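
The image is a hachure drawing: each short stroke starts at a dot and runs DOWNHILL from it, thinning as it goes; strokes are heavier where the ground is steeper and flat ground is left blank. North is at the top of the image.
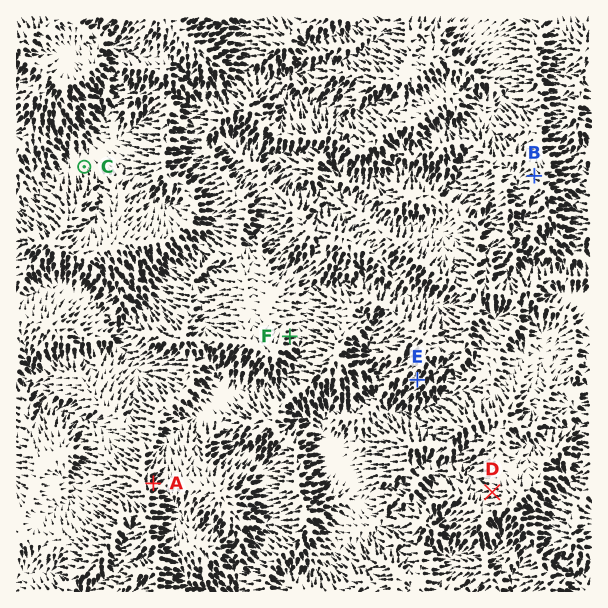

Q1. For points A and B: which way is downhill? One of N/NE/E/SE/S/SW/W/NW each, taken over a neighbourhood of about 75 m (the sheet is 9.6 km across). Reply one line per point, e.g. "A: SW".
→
A: NE
B: W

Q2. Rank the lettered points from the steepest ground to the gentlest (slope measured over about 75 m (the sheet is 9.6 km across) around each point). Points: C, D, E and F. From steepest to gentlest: E D F C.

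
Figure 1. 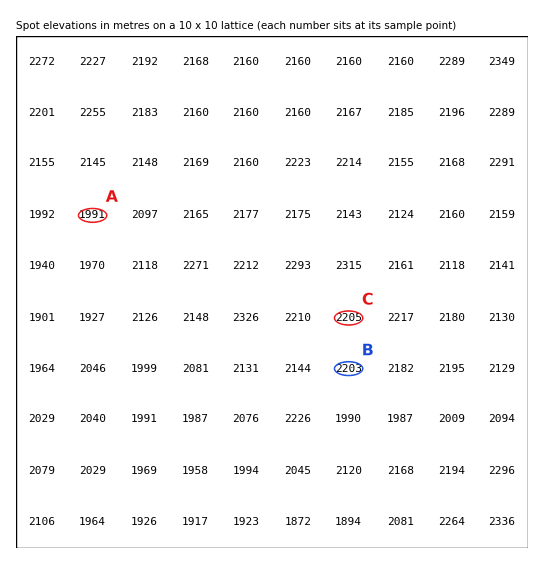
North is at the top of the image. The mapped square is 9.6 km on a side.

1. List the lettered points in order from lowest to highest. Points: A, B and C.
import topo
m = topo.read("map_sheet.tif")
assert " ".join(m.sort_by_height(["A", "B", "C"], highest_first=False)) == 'A B C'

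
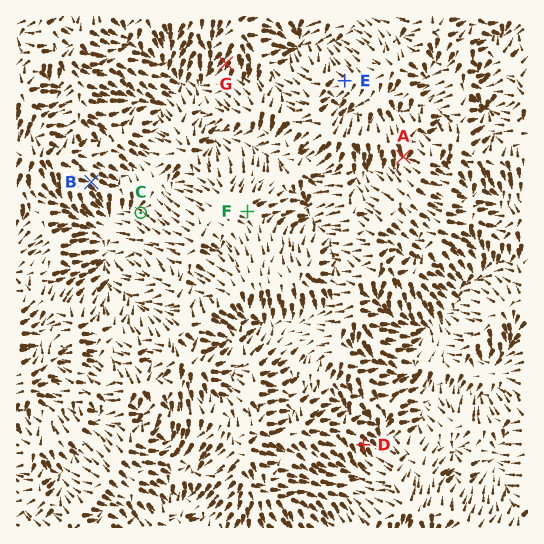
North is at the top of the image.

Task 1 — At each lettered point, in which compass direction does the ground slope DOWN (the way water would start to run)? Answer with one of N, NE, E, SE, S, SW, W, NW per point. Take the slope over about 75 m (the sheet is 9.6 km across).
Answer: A S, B SE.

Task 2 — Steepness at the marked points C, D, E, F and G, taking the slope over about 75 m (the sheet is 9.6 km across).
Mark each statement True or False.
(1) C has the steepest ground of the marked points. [False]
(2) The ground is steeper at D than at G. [True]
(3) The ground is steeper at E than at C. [True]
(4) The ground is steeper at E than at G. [False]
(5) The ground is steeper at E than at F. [True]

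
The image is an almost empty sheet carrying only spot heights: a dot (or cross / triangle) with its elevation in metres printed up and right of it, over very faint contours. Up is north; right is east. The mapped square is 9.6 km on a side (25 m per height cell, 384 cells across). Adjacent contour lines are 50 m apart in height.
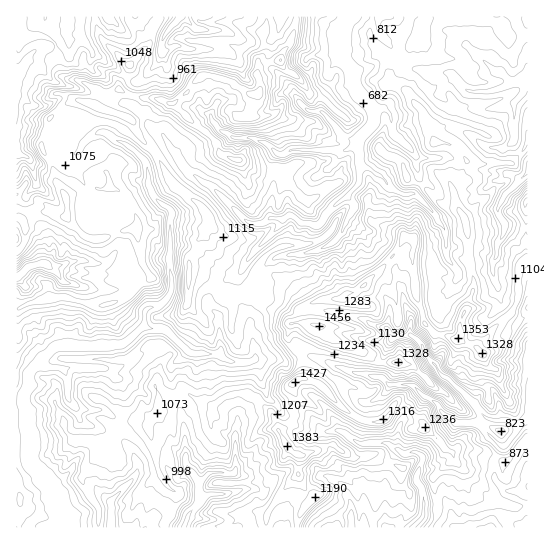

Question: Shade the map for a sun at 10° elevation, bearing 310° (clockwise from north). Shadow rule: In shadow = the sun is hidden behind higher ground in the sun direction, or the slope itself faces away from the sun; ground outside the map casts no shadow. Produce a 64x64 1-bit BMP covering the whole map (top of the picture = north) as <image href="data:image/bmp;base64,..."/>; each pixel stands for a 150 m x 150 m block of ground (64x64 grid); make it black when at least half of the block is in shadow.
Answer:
<image width="64" height="64" href="data:image/bmp;base64,Qk0+AgAAAAAAAD4AAAAoAAAAQAAAAEAAAAABAAEAAAAAAAACAAATCwAAEwsAAAIAAAAAAAAA////AAAAAABwOp4B3//v/3A7j4DP//f/cDkPAM//9/9wOQ8AR//3/wB8B/hn////QH4feD////8CTz/4n////8MPP/j//n/3xwY++n///fPDhjz9J3///cAEfDYwf/79gAB8Mz///v6DAFxwP//f/4EACDAf49//gAAIMB/B3/+GIAAwP/n//8YAAAAfvv//5gAAAB0H///gACAAGB////4AMAAAf/////w4DAH9////+B/+B/59v////+wf7/2f///97Dw//d/////cMf/g/////9wAH9z////32AD/3vN/v/fYB//eew4H/9AA/755gAH7gAA/v3kPgPvAAA+/+f4Ae/AABz/x/wB7+gADP3n/uPP98AE+eP/8+f7+AL54fP35/weAvHh4DfD7B8A8fHmB8PH+wDj8ccDw///AOPwBgHB3/+AQeAOA8Af/6AA8wZnwR/PuYdxgAcCH5/7g/mADgIf//mA/AAeCP7/8QD8AAQB///pAfwAAEA//8BwBAQIgB//wDB4AzEA///sAfgD5wv///wCGAD+z///+AAYAODvD//4ABADAn8P//gA8CA4P4///AA4ABAfT//sIcgAHg8H/+AR4AAPgA//wAiMAA+AB//D+A8BB4AB/6EAD4ADwAD/ACANwAH8AP4AZAwAAcAGfgBgAAAAxwZ+AHAAkIDAAn4AIAQ=="/>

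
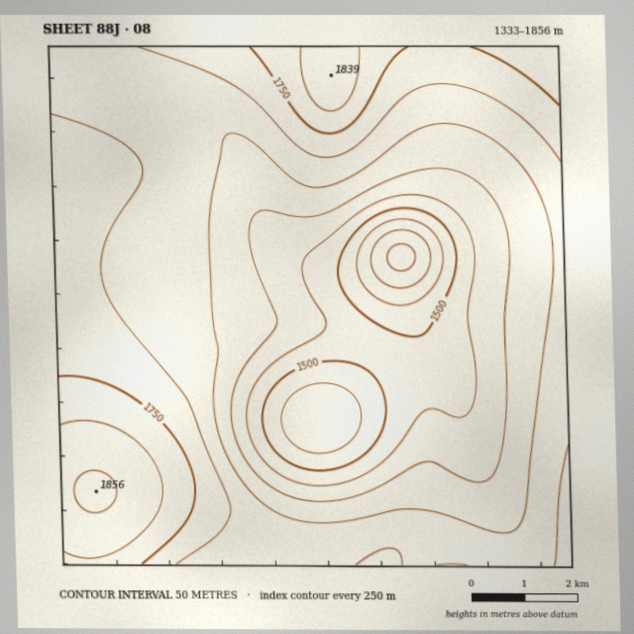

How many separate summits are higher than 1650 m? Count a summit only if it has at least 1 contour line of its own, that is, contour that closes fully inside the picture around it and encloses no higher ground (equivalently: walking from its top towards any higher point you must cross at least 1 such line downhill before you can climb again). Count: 1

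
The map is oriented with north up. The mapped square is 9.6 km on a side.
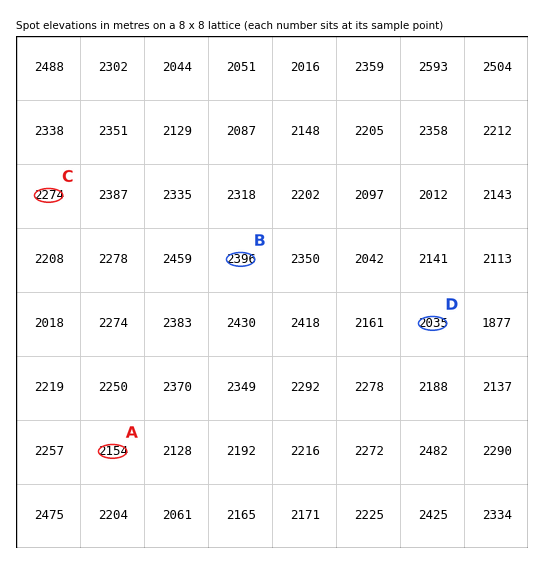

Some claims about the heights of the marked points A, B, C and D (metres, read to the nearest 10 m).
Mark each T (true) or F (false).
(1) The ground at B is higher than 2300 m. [T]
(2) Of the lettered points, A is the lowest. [F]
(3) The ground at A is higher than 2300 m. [F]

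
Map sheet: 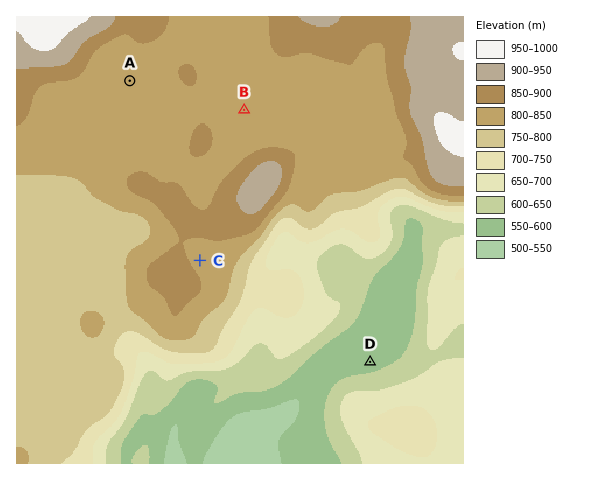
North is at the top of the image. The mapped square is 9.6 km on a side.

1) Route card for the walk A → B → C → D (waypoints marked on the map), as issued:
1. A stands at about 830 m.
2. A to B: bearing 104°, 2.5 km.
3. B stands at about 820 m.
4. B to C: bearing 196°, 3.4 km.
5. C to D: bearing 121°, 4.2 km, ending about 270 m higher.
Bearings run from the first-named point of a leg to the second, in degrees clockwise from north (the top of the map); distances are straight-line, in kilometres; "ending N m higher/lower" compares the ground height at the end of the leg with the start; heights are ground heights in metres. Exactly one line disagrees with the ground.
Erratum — Line 5: it should read "ending about 270 m lower".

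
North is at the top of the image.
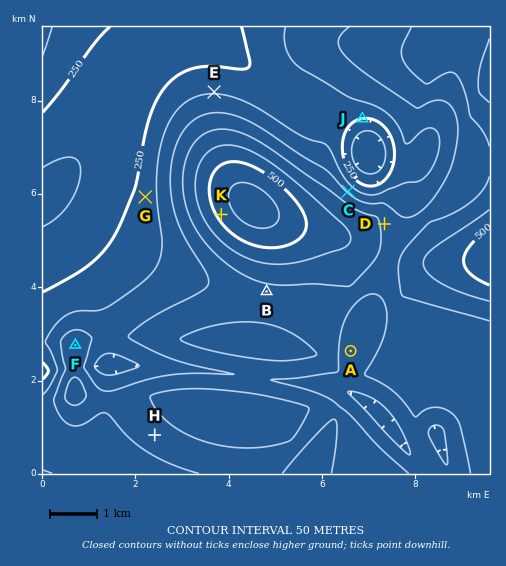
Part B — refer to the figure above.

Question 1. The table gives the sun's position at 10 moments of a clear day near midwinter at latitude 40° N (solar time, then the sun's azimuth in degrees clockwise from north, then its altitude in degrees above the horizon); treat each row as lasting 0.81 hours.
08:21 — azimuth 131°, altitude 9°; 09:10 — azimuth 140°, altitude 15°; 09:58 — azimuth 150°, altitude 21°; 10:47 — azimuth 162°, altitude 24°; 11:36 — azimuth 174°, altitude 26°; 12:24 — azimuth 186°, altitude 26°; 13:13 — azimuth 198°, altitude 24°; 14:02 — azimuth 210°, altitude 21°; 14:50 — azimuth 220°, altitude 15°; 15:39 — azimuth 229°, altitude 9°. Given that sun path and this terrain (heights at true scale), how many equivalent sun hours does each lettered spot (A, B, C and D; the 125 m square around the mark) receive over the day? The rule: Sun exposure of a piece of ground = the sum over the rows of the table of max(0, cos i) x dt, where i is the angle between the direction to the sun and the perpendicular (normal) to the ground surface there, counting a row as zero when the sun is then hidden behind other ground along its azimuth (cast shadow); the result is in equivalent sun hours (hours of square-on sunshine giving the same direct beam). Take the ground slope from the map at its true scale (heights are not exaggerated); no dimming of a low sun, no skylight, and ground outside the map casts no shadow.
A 2.5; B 2.9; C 1.3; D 2.4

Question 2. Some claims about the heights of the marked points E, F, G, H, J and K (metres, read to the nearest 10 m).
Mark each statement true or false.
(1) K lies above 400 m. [true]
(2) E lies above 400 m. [false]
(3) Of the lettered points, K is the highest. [true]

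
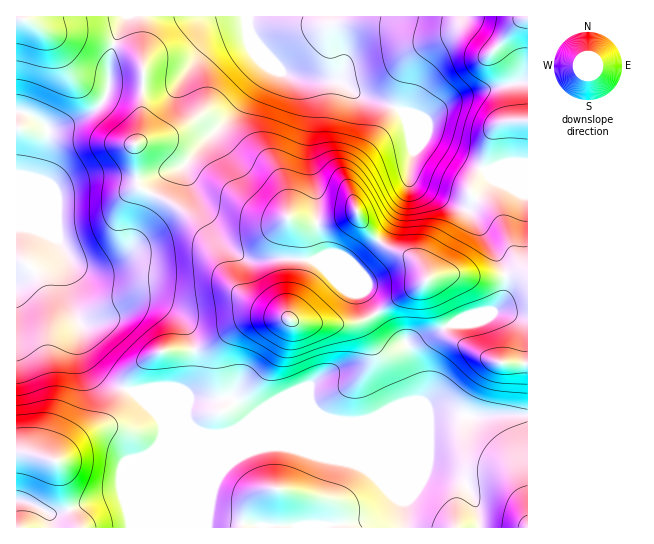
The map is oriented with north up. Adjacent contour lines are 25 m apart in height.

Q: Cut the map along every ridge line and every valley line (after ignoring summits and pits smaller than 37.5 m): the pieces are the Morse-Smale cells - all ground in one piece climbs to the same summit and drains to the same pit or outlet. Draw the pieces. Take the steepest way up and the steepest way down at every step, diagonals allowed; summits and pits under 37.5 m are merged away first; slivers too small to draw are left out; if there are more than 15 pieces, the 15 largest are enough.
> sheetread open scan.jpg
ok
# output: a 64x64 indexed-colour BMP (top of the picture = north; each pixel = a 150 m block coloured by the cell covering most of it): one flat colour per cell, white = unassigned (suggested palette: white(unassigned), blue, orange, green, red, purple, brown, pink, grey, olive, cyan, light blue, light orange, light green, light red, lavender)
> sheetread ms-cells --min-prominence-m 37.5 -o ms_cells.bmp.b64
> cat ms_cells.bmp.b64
<image width="64" height="64" href="data:image/bmp;base64,Qk12CAAAAAAAAHYAAAAoAAAAQAAAAEAAAAABAAQAAAAAAAAIAAATCwAAEwsAABAAAAAAAAAA////ALR3HwAOf/8ALKAsACgn1gC9Z5QAS1aMAMJ34wB/f38AIr28AM++FwDox64AeLv/AIrfmACWmP8A1bDFAHd3d3d3d3d3dxERERERERERERERERERERVVVVVVVVVVd3d3d3d3d3d3ERERERERERERERERERERFVVVVVVVVVV3d3d3d3d3d3cREREREREREREREREREREVVVVVVVVVVXd3d3d3d3d3dxEREREREREREREREREREVVVVVVVVVVVd3d3d3d3d3d3EREREREREREREREREREVVVVVVVVVVVV3d3d3d3d3d3cREREREREREREREREREVVVVVVVVVVVVXd3d3d3d3d3dxEREREREREREREREREVVVVVVVVVVVVVd3d3d3d3d3d3EREREREREREREREREVVVVVVVVVVVVVV3d3d3d3d3d3cRERERERERERERERFVVVVVVVVVVVVVVWZmZnd3d3d3dxEREREREREREREVVVVVVVVVVVVVVVVVZmZmZ3d3d3d3ERERERERERERFVVVVVVVVVVVVVVVVVVmZmZmZ3d3d3cREREREREREVVVVVVVVVVVVVVVVVVVVWZmZmZmd3d3dxEREREREREREREREREREVVVVVVVVVVVZmZmZmZmd3d3EREREREREREREREREREREVVVVVVVVVVmZmZmZmZnd3EREREREREREREREREREREREREREREREWZmZmZmZmd3ERERERERERERERERERERERERERERERERZmZmZmZmZ3ERERERERERERERERERERERERERERERERFmZmZmZmZiEREREREREREREREREREREREREREREREREWZmZmZmYiIRERERERERERERERERERERERERERERERERZmZmZmYiIiERERERERERERERERERERERERERERERERFmZmZmYiIiIhEREREREREREREREREREREREREREREREWZmZmZiIiIiIRERERERERERERERERERERERERERERERZmZmZiIiIiIiIiIhERERERERERERERERExERERERERFmZmZmIiIiIiIiIiIhEREREREREREREREzMREREREREWZmZmYiIiIiIiIiIiIhEREREREREREREzMzERERERERZmZmZiIiIiIiIiIiIiIREREREREREREzMzMzMRERERFmZmZiIiIiIiIiIiIiIiIiIREREREREzMzMzMzMxEREWZmZmIiIiIiIiIiIiIiIiERERERERETMzMzMzMzMxERZmZmYiIiIiIiIiIiIiIhERERERERETMzMzMzMzMzMRFmZmYiIiIiIiIiIiIiIhERERERERETMzMzMzMzMzMxEWZmZiIiIiIiIiIiIiIhEREREREREzMzMzMzMzMzMzERJmZmIiIiIiIiIiIiIhERERERERMzMzMzMzMzMzMzMREiZmYiIiIiIiIiIiIiERERERERMzMzMzMzMzMzMzMxESImZiIiIiIiIiIiIiEREREREREzMzMzMzMzMzMzMxERIiJmIiIiIiIiIiIiIRERERERETMzMzMzMzMzMzMzEREiImYiIiIiIiIiIiIRERERERERMzMzMzMzMzMzMzERESIiIiIiIiIiIiIiIhEREREREREzMzMzMzMzMzMzMRERIiIiIiIiIiIiIiIhERERERERETMzMzMzMzMzMzMREREiIiIiIiIiIiIiIhERERERERERMzMzMzMzMzMzMRERESIiIiIiIiIiIiIhEREREREREREzMzMzMzMzMzMxERERIiIiIiIiIiIiIhERERERERERETMzMzMzMzMzMREREREiIiIiIiIiIiIRERERERERERERMzMzMzMzMzERERERESIiIiIiIiIiERERERERERERERMzMzMzMzMxERERERERIiIiIiIiIiEREREREREREREREzMzMzMzMxEREREREREiIiIiIiIiIRERERERERERERETMzMzMzMxERERERERESIiIiIiIiIhERERERERERERERMzMzMzMzERERERERERIiIiIiIiIiEREREREREREREREzMzMzMzMxEREREREREiIiIiIiIiIRERERERERERERETMzMzMzMzERERERERESIiIiIiIiIhERERERERERERERMzMzMzMzERERERERERIiIiIiIiIiIREREREREREREREzMzMzMzMREREREREREiKIgiIiIiIhERERERERERERETMzMzMzMxERERERERESKIiIgiIiIiERERERERERERERMzMzMzMzFEERERERERiIiIiIgiIiIREREREREREREREzMzMzMzRERBERERERGIiIiIiIIiIhERERERERERERETMzMzNERERERBEREREYiIiIiIgiIiERERERERERERERMzM0RERERERERBERERiIiIiIiIIiIRERERERERERERMzM0RERERERERERERBGIiIiIiIgiIhEREREREREREURERERERERERERERERERIiIiIiIiCIiEREREREREREUREREREREREREREREREREiIiIiIiIIiIREREREREREURERERERERERERERERERESIiIiIiIgiEREREREREREURERERERERERERERERERERIiIiIiIiBEREREREREREUREREREREREREREREREREREiIiIiJmZkRERERERERERRERERERERERERERERERERESIiZmZmZmRERERERERERRERERERERERERERERERERERImZmZmZmZERERERERERFERERERERERERERERERERERE"/>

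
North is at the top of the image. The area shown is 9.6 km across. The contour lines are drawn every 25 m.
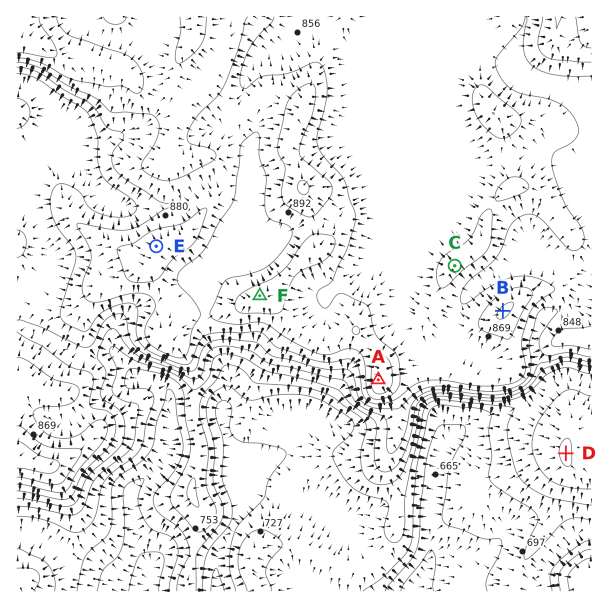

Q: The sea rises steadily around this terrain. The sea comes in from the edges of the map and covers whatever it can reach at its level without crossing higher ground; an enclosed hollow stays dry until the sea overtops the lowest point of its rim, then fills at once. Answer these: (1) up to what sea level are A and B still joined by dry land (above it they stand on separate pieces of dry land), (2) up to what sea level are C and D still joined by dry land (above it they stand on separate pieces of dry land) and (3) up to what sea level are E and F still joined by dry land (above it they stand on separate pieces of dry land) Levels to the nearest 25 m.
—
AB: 850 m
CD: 750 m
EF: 875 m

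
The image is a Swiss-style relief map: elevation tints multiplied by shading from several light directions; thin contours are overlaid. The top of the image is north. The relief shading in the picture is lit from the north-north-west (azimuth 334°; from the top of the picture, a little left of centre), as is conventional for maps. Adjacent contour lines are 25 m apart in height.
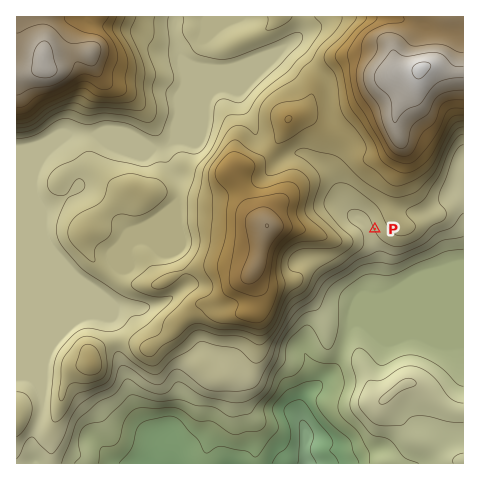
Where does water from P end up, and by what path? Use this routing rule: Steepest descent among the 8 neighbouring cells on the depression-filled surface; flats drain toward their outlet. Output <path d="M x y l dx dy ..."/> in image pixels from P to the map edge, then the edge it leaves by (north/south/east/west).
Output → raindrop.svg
<path d="M375 229l-5 5 0 3 6 12 0 45-28 28 0 12-7 19 0 3-5 9-35 34 0 21 4 8 0 30 1 1 0 4"/>
exit: south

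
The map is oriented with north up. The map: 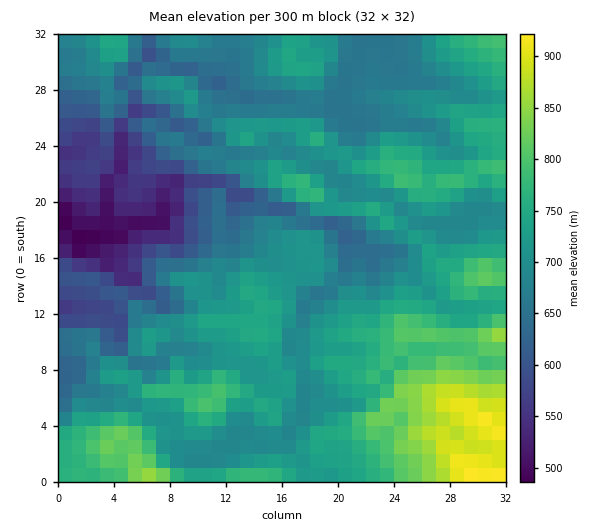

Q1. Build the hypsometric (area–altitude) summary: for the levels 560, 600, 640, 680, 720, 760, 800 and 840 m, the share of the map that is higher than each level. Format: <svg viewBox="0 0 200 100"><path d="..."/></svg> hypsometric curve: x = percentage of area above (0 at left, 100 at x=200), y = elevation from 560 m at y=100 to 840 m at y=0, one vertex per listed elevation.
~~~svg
<svg viewBox="0 0 200 100"><path d="M187 100l-11-14-13-15-35-14-48-14-40-14-21-15-9-14"/></svg>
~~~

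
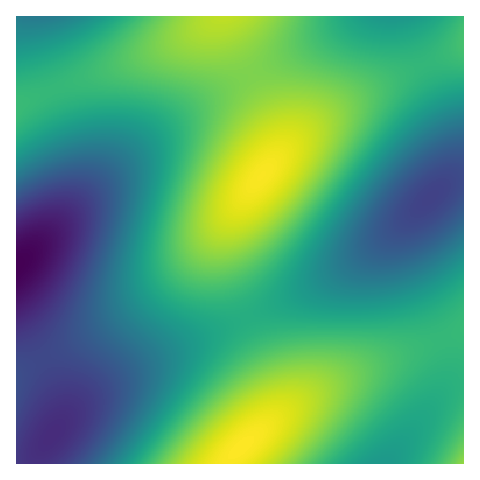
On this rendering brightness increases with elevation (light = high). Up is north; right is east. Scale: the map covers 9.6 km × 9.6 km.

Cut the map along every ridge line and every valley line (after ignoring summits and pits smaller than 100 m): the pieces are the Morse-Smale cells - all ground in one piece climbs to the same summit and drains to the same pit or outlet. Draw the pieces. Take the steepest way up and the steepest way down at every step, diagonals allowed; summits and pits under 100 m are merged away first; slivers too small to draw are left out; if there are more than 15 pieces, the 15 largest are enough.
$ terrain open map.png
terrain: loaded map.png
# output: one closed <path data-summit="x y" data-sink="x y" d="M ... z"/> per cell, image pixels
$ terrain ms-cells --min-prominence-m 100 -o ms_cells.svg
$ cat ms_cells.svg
<path data-summit="262 176" data-sink="17 265" d="M463 16l-246 0-23 16-35 18-116 43-27 12 0 202 40 78 7 25-2 13 24-27 35-23 47-22 80-33-15-38-7-29 2-26 13-23 34-41 26-26 26-20 63-35 73-31 2-2z"/><path data-summit="242 447" data-sink="17 265" d="M17 308l0 156 447-1-1-132-115 44-51 28-31 24 10-15 0-22-7-22-21-49-4-1-87 38-45 22-27 18-24 27 2-13-7-25z"/><path data-summit="262 176" data-sink="431 197" d="M463 48l-74 32-60 33-29 22-47 51-20 27-8 23 0 15 5 22 18 44 66-31 32-19 43-32 53-49 12-7 10-1z"/><path data-summit="242 447" data-sink="431 197" d="M463 178l-9 1-12 7-53 49-43 32-32 19-67 32 17 38 12 34 1 17-6 15 35-24 42-23 116-45z"/><path data-summit="262 176" data-sink="38 17" d="M216 16l-199 0-1 88 143-54 35-18z"/>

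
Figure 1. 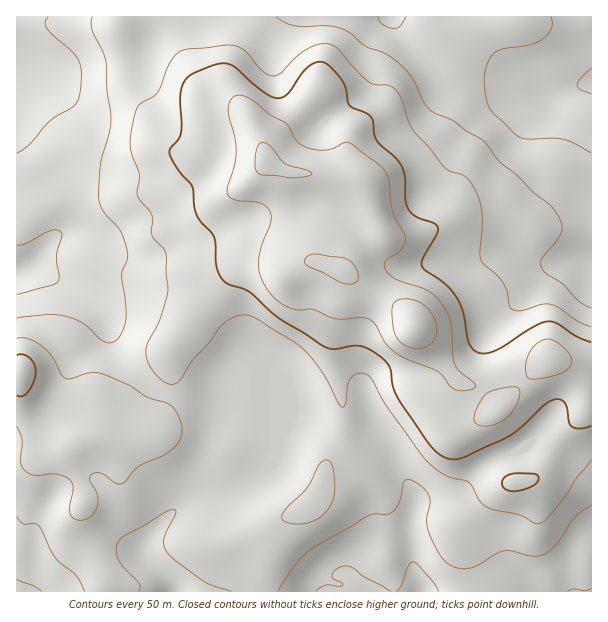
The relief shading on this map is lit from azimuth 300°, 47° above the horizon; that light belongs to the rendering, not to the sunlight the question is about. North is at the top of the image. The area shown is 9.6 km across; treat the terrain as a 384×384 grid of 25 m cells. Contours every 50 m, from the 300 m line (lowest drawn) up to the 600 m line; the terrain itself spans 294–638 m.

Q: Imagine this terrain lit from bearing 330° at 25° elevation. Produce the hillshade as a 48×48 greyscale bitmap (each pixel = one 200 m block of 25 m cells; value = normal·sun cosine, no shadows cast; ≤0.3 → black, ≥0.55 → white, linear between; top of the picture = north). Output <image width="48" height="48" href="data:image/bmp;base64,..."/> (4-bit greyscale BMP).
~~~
<image width="48" height="48" href="data:image/bmp;base64,Qk32BAAAAAAAAHYAAAAoAAAAMAAAADAAAAABAAQAAAAAAIAEAAATCwAAEwsAABAAAAAAAAAAAAAAABEREQAiIiIAMzMzAERERABVVVUAZmZmAHd3dwCIiIgAmZmZAKqqqgC7u7sAzMzMAN3d3QDu7u4A////AFZmaIh4hkRWZmZUIkZ3dlVVVmVmZVVUVVZmZ4h4h1RWVWZUITV3dlVVZlVVVVRFVVZmZ4d3h2VmVWZkIAJGZ2VWdlVVVUM0VlZ3ZmZVZ3d3dmZlMQATVmVWd2VVVUITV2Z3VFVDR5mZmId2UwABNWVXh2VVVVMSRmaIUzRDNoqpmqmHZTEAJFVYmXZURFQRJGaJhTNDNGiZmqu6h2QiJFRYqpdTIkMQAVRpqGVURFaIiZq7uYZUNFVXmYh1IiMhAFRGiXZlREVnd4mry5dlRFVWdmeIZEQyIlVFZ3ZlRERWZneJu6h2ZWZlVDR6qYZERHdlVVZlRDNWZmZ4m7l2ZmZlQgBIu7lkRIiHZVVmVDNGd3Z3irqHZ2ZlQgACaKp0M4iJh2Z3ZlRGeHd3ibqHZ2ZmVUIAAmiGMmeJqYh4h3ZWeId3iaqXZnZmd3ZAABaIQkV4mYiIiIdmeId3eJmHZmZWd3d2IAJodRNniIiIiYdmd3d3eIiGZnZnh3eJdAA2hwFHiIiIiHZWZ3d3eIh2Z3iIiHeIl0EDZyI2mpmZh2VVZ3d3eIdlVomYh3iJmHQSRmVXmruqh2VEVnd3d3ZUNXdlVnm8uYZDRal3ibu7mGVDRWd2ZlQyI0MQE2nO7Ll2d9yYiJq7uoZDNFZlQzMiNFMQATat/+26q+y6mZq8y6hkM0VDESMyNXhjIiR63//cze3Lupmru6l1QzMyEjQyJIqoZERXrf/8zN3MupiaqqqHUyMyI1VDJHvLl2Vmec7su+3MuYiJmqmHZDNENEVURYztuXdmd5zKmd3KmIiJmZmHdUVmVEVVVpzeyph3d4qpiJqpiIiZmZmIh2eZdVZnZ3iqqYiIiIiYh1eZmImZmZmZmIiqmHiIdkNFZmZ4iHZmdjR5qpmZh4mZmZmrqpmZhjESNFVmd2VERVRYmpiIh3iIiZqruqmZh1RFREVVZmVERXZWeHd4mYiHZ4mqqqmIh3eJh2VVVmdmZodlZ3dneIiHZVZ4iIiHd2Z6qoZmZ3iHd4h3d4iHd3iZhkNFVWZmZlNYqph3d4mId4iIiJqpiHeKunM0REVWZlM2iZh4iImHd4iIiJqqiHd4vLdVZmeIiGRFeJh4mZiHdpiIiJqph3d3m8p3iqu7qpdmeJmImpmId6qYiJqph4iHeruYm93bqqmHiJmImqqpmLuqmaq7qaqHeKupib3biIiIiJqoiau6mbu7qqq8uqqXeJqqh3rLlmZ4qpmpiJq6mau7u6q7u7qYiZqrp0WbqGVoqqmZiImqqau7u6mqu7uZmru92VNYqpdnmph3iIiaqpqqqqqau8y6qrzN/ZVWiql2iIh2d3eImZmZmrqpq83Lu7u9/8l3iqmHeHdmZmZmZ4iIiaqZms3t3Kmr7/yZmrqYh3ZlVVVVVXd3eImHis3u/rma3/6pm7qYd3ZlRERFVWZmZ3d2ebze/smJvv/JmrqYd3dlQzNEVWZ3eIh2aKu83bmJrO7amaqYiHd2VUREVXd4iZh2eJqqu7qIms3bmaqpiIh3ZlVVVQ=="/>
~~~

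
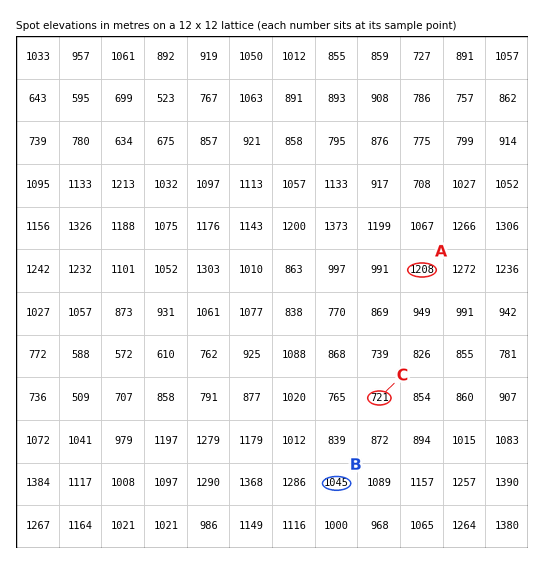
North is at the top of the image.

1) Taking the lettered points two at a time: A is above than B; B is above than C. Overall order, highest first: A B C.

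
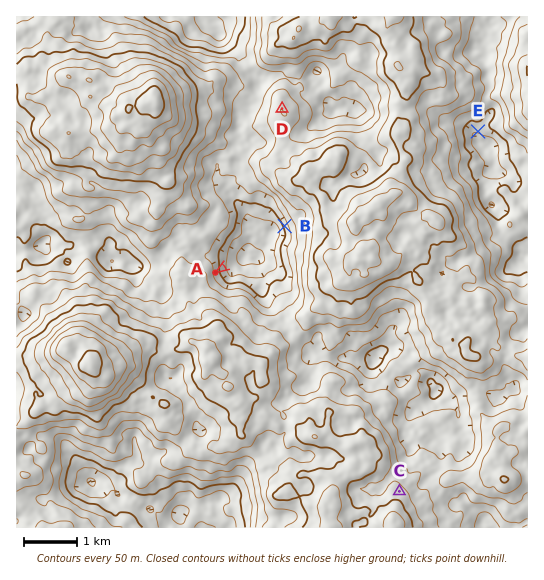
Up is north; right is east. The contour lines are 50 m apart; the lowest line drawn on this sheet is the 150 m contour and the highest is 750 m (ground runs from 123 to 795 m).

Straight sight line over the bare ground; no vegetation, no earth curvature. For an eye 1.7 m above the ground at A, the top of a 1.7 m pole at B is in view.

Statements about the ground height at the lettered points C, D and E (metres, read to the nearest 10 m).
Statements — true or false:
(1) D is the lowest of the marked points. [false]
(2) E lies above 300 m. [false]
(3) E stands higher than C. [false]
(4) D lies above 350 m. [true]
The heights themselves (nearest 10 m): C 460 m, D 450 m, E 210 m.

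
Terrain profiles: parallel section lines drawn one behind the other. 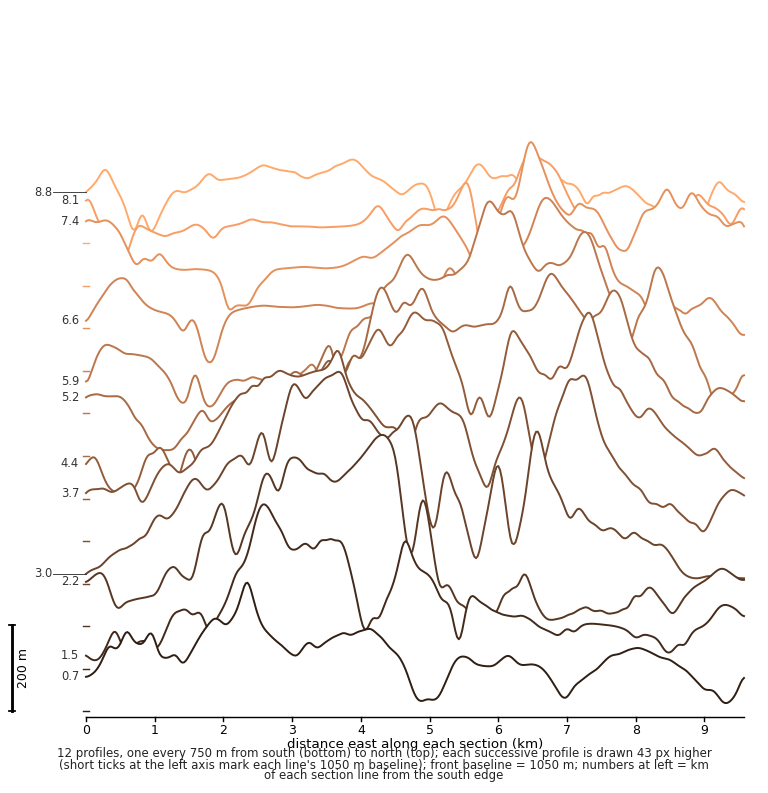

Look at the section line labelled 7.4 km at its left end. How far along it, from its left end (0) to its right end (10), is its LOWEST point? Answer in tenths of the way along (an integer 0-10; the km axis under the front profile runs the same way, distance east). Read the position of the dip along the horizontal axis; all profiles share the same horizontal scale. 2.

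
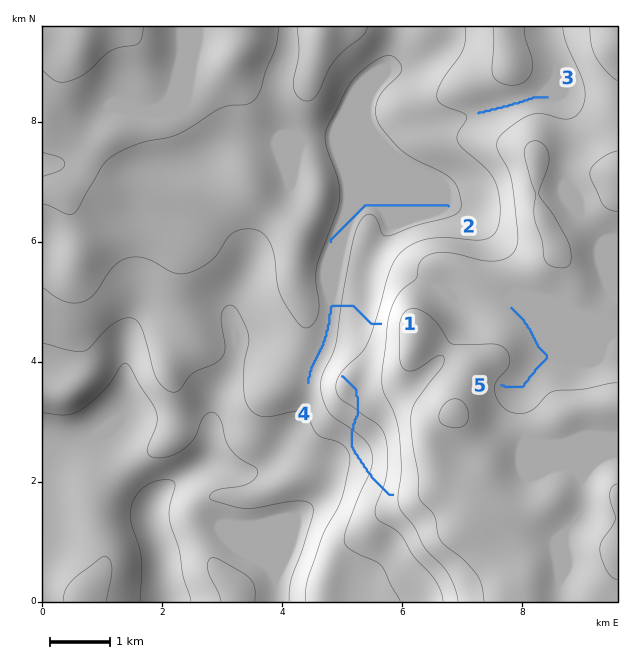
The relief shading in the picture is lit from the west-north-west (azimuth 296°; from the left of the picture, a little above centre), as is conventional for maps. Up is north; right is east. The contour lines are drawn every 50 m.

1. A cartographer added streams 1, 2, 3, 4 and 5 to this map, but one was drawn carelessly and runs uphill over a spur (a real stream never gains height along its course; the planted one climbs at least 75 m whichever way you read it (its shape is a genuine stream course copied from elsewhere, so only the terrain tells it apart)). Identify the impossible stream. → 4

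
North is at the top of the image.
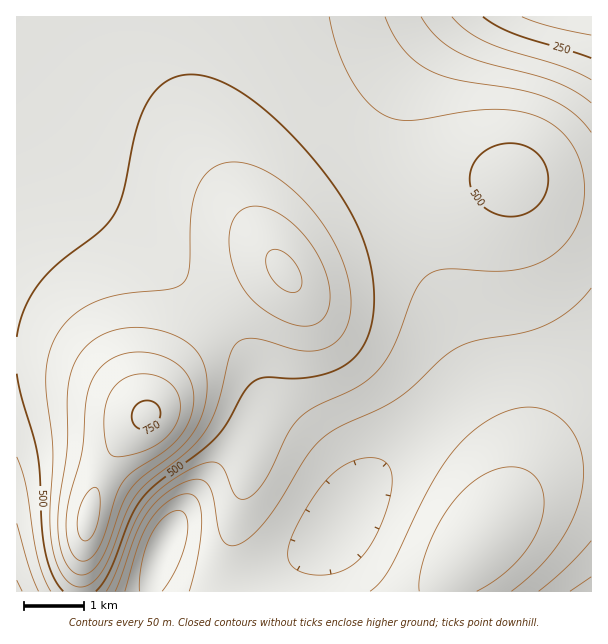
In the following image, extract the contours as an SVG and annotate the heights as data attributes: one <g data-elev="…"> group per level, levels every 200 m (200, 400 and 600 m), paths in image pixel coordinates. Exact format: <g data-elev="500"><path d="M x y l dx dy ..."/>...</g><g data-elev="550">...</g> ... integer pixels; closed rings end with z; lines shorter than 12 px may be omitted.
<g data-elev="200"><path d="M591 35l-42-9-27-9"/></g><g data-elev="400"><path d="M115 591l19-52 8-18 13-18 18-15 19-8 8-1 6 3 6 12 6 34 4 12 8 6 10-2 12-9 14-14 14-20 28-46 9-11 10-10 14-8 39-17 18-11 16-12 29-28 13-10 19-7 47-8 23-8 25-15 21-22"/><path d="M511 591l28-24 21-25 15-29 8-28 1-15-2-14-3-12-6-11-7-10-9-7-11-6-10-2-20 0-19 7-21 14-18 17-14 17-13 22-42 85-9 13-10 8"/><path d="M17 523l12 44 9 24"/><path d="M591 132l-9-11-11-10-13-8-13-6-27-8-65-10-15-5-12-5-13-10-11-11-9-15-8-16"/></g><g data-elev="600"><path d="M79 575l5 0 6-3 11-12 7-16 14-40 10-16 11-12 27-19 12-11 11-14 8-15 4-13 2-14 0-13-3-12-5-11-7-8-9-6-12-6-15-5-16-2-15 1-15 4-12 5-11 8-8 11-6 12-5 22-1 57-8 56-1 24 2 18 4 15 7 10z"/><path d="M299 326l10 0 8-2 6-6 5-7 2-9 0-12-3-14-5-13-16-25-21-20-12-7-10-4-9-1-9 2-6 4-5 6-5 16 1 21 7 23 10 16 14 14 20 12z"/></g>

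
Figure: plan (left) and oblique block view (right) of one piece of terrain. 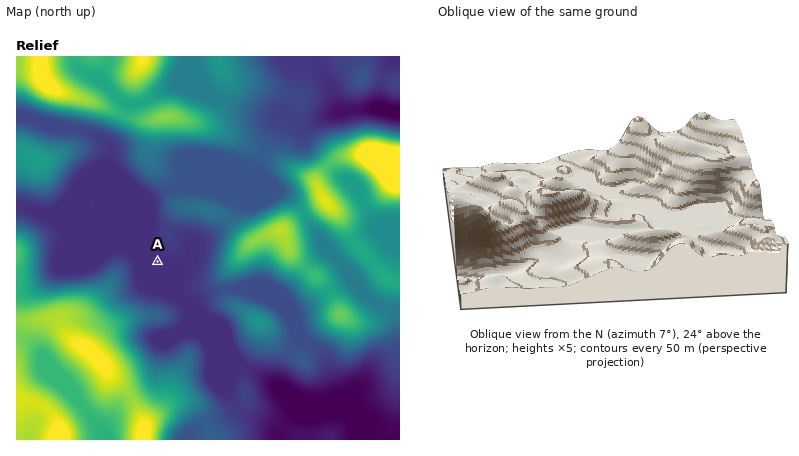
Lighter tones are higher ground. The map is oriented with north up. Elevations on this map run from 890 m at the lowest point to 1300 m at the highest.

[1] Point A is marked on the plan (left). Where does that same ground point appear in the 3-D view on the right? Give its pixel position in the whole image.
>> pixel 645 210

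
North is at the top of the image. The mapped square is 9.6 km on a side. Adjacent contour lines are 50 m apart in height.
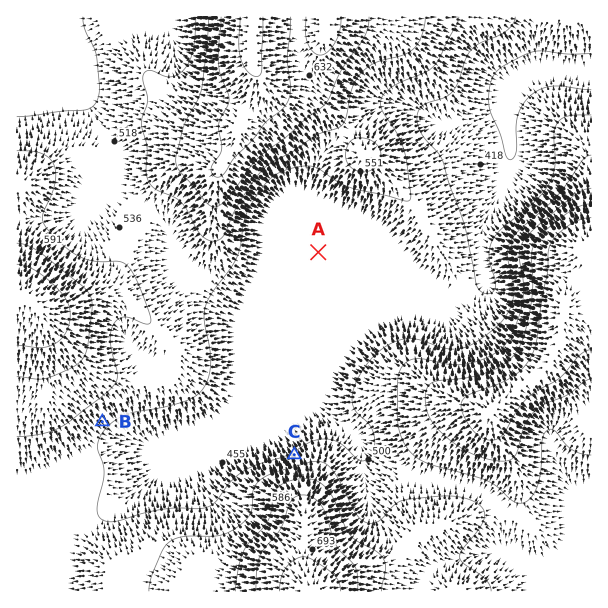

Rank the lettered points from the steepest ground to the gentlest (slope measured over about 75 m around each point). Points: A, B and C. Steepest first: C B A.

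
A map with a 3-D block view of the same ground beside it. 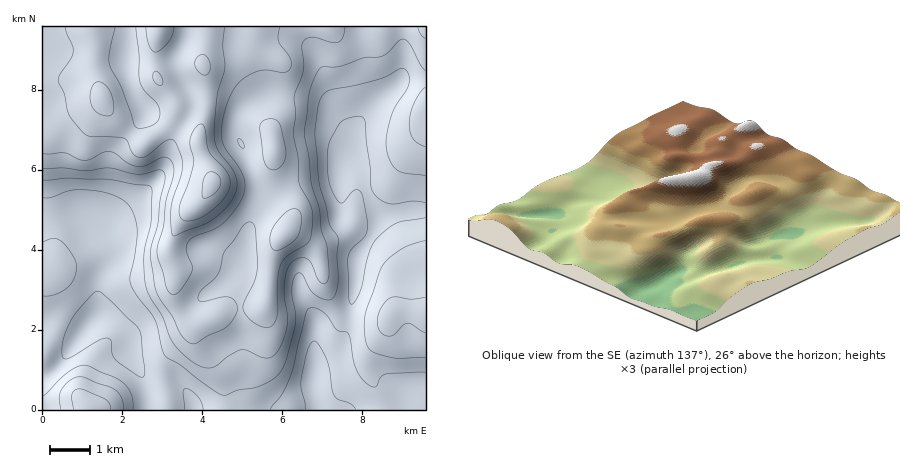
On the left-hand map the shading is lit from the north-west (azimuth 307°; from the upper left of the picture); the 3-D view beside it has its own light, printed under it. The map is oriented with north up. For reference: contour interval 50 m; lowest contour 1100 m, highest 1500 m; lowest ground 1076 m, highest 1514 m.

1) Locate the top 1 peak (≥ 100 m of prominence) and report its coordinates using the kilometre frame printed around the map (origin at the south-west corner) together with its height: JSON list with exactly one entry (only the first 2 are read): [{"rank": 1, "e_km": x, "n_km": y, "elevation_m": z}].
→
[{"rank": 1, "e_km": 4.26, "n_km": 5.69, "elevation_m": 1514}]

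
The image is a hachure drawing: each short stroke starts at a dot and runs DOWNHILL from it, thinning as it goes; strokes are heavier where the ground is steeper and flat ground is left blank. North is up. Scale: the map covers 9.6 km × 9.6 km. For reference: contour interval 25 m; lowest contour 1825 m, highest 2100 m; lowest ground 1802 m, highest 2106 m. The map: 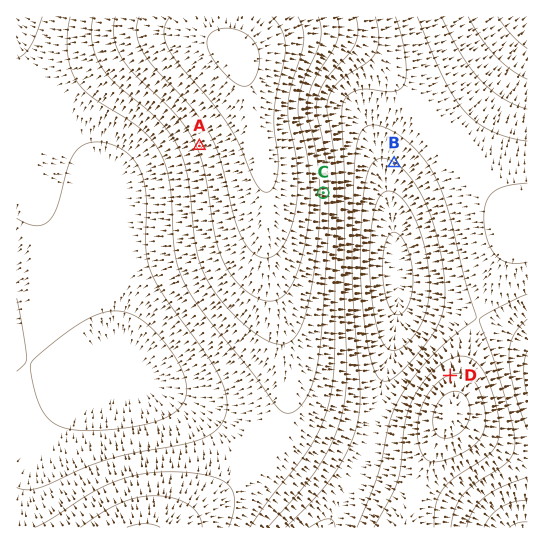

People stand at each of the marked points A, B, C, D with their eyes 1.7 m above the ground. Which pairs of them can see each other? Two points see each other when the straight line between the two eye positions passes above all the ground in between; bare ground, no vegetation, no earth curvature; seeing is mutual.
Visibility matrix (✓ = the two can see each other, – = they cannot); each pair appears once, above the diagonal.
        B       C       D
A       –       –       –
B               ✓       ✓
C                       ✓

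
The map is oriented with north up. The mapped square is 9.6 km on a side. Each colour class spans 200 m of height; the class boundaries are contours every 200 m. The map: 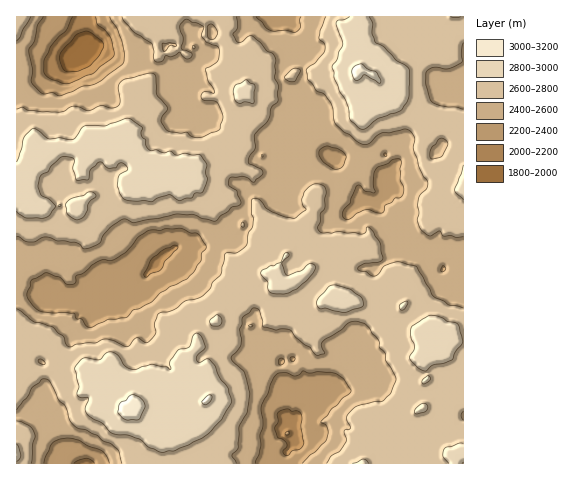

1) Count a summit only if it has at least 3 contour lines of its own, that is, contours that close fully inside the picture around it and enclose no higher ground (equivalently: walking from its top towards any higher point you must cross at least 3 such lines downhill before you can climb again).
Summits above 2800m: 0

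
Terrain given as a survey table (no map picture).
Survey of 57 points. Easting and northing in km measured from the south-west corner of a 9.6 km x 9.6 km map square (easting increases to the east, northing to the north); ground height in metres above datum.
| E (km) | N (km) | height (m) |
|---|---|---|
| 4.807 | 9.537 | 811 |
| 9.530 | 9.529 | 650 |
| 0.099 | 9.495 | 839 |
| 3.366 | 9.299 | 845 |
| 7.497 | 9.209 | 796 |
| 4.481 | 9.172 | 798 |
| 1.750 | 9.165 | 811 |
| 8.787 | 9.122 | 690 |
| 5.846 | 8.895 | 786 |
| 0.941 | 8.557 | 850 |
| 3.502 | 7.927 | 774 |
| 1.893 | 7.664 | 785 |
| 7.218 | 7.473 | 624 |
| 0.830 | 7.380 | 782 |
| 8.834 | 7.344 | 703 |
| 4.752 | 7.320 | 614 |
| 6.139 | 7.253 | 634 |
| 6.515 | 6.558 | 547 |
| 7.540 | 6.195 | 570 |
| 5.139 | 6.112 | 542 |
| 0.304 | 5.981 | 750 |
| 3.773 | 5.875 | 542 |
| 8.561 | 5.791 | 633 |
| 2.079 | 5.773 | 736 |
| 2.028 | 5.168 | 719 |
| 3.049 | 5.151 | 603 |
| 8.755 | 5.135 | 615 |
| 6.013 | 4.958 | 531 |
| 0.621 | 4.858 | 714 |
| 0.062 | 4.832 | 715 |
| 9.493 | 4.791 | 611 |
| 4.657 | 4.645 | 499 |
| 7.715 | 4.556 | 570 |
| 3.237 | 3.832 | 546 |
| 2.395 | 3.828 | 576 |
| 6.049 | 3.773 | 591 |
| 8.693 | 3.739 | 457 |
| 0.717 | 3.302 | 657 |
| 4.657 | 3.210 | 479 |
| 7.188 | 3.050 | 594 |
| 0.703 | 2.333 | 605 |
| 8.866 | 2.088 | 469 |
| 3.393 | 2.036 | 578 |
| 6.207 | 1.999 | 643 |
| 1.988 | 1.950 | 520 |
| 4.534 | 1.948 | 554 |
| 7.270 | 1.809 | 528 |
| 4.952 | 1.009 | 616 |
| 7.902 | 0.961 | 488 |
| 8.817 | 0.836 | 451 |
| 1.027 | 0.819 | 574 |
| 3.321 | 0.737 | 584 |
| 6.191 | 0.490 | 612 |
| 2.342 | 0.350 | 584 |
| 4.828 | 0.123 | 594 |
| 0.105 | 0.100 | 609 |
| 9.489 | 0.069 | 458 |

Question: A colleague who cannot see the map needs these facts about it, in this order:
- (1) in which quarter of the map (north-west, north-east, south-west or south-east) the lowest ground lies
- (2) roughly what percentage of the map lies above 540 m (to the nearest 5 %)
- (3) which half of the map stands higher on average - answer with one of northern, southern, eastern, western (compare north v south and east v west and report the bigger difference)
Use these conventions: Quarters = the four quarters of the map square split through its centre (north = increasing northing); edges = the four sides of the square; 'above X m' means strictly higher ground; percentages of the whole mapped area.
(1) The lowest point lies in the south-east quarter of the map.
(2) Ground above 540 m makes up about 80 % of the sheet.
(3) The northern half stands higher on average than the southern half.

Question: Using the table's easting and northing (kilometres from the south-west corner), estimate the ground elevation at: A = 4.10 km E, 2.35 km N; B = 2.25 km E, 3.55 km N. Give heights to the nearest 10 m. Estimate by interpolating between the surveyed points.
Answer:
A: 500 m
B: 580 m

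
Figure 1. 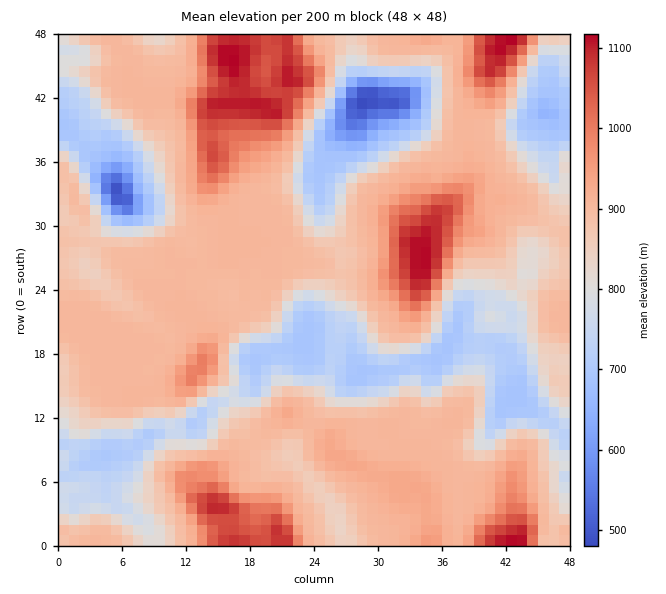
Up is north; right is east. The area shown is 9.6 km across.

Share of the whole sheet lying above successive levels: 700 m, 91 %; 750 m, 81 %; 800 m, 74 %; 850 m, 65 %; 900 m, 46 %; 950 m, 15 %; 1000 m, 10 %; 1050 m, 7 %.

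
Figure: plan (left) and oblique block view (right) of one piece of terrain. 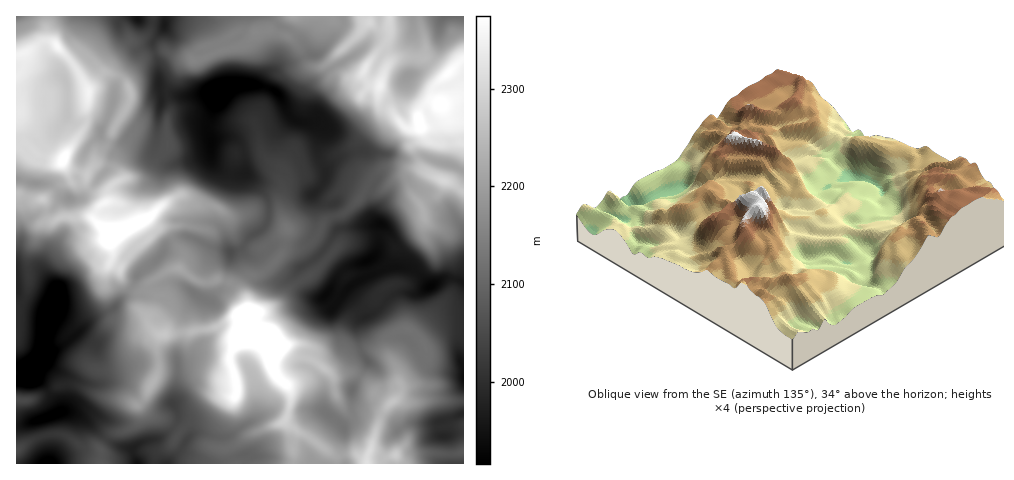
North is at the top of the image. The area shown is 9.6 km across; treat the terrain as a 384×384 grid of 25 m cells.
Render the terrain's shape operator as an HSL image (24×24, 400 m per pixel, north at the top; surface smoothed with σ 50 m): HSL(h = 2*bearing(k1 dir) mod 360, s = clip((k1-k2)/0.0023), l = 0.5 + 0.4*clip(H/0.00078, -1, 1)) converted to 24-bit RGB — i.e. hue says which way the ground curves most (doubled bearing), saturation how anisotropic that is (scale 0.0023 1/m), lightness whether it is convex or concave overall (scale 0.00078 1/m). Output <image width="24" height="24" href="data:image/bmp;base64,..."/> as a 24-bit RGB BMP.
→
<image width="24" height="24" href="data:image/bmp;base64,Qk32BgAAAAAAADYAAAAoAAAAGAAAABgAAAABABgAAAAAAMAGAAATCwAAEwsAAAAAAAAAAAAAvYTKNz1PQ3Fba6xsuM+boUdDPh6XzoHIQ7CKn2mJrHWsmatbWGQ+XjtA18Z2dDx3id3CExnr7PvMDlXk69D7N4a+i2bosJfmmljd1Lj2rszsa5nDzTV37GHFXq0mI1Qax9JmOYWAnnpXhWU32H/oqCG6ZuE1ieLtcLalGyE6lpQ8/8hhOIcN1kRELTcVVmAtOkIREywHXVocbEE3YEEhXjUb4dxkYNXLPUOhilVxayIi59YTCUAbDJ58//TMIz4hVy00bJ0yOmhs/aqQYm8ufGoiIDQZHHoX1c79x3b4UE2DVzibmLvkrMLn+LffttMqEh0hhTCEq6Do+ezSDjmgfDx+9/90LEtqJClkWPmSgj+YW8iw9cbgf2zTcHrifb/0Cy0GtTlhzGq7sm88U4c5aXNBRZmQ+dLUDyWCTpSygaHH8PzPLgdX+Ryq0PvstlvXJEjehD/iJdG3fjuZ3tqqame819Z/iHA3b3goCiodvnG4tM3ObE+aoW5zVmVD5e5xHBEzVphgJytb//O8JQop9P/LHTsQJnhHnumwbj6GdC1mN7JnsNSZdz9lycecTidzzbTBGC6CQ75Dr3JEbjdjp2qGtYKu4LidLTm7V7Q5Dzc++dLch3zyvPvX0NH7cqHvw5/eWUq3UjnBrcSBi1pKaqt9wr+WYi6MvreLJDZYq2KYgzJ2wHxVRGSXv8CFe7+OVFu7dY3lKT7/3znPx/+DUvwhekmYQG84TCg6yU9KIkk0q4pP06fOi7yxh1VieWaEzJN+PVxlKS1YoEZn59QgBS4gu+SirGJYm4RjTn1cEiQTEdKL6/vQ57j6sShxYVsyTSY9UYxCrHeaPnxLZ7xKgkWi0YvHeXmVz6GCh0h8IxAjZTBX8fXWEeuEH6GwtHhoiWE3yBCbbLDhGsiO07cHKSEKjTwm01aPI3NUS5tJRodew43DyXGba4ctHzcOyYlJwbRZhSV3el3EOomY9PTR9v29BywgJ6WC1rDnWbmhY7dTUDJ7qmOAy4WwTpJHMIc/5Ze4JG1BN4dUgo9EfHFAXBs86+VOOJdR0jtjO4loOTmPo8bc1VRdp9wy5UiSDVUzUa48o2VwrYU3NEUZRqeQn2Oaw3t9hGizKqaC3KjcZ5e4QXCBkTZ3uihEreuTk6prGTSj8bnhDFhPRn4nmvWx8s3483f+Qu+bDJPGHnC0y26CuL1mL15CLz6QzsKzXXSryGeQZI0tjIZDWjFtWBpW5vLZcbfFsH/AR7WzHcEXbqD8XGT39IpxKn8ua6vV/8z0HGl2T599hLzhssjywKLZKE+gqcWOVlWWuE+g5oTRsDplKBtKarG8yei6kV9OSx8+UpTe9Hy2XBI0DnwLVvU/6NkzEDkMHXou/8z5yub2O1vKWicxlFJLqj5tsZdpWFAyPj+fU52Z0Iu7YErYQ7WhzbZRuSc1QcXccDoXlC4WeP5GUX/xAls9+97De3TtLGFtZKgiaj8kUic2impPUzY+kq5nn6CDnYWrM0htppR9dIGZSUWhy3PLjXbkz/j83xJZl8fMOoTD/8/MAycw35+QaJU2b1M0gUlyrbxpRXFtRD1kuKKgT0+ihKyRlXuCeKR1ZVKcWKN0cH9PUDUTazYSu8MAUSsCJZ1acYtlYodmOoQ1/4ikCilkzugjuZVvLFaFrc+ScU9/T0pxjYNWfqNpb5NsdaqkqG6aVGNvf0RYhjBTrG+NNdi5qfTYaaLQXoeviqOXiXGOSGl266hlD0pb/Le8IMByCi2c26mOX1p7SG+gqo66l6uUj6mHcTlygnJLXTJDWiwjaHo6c9Gyff/+96OYmj6YeaCfnZl7cG+JR0CG6NCzTZSxHDCA7fvJCQwsy60wd5RJOF1dTItXmJS7wXd8VRI0pWVJUB5ih4nGqdXycvR2JIeW2Dq0ys2il3Whm5NxXoRlRypYtvOz21XBNO/u7bOsEQkq0VpOl3ghGTETOVUeKCcLfSgPY47ApVioYcnNf6vcieZj++jFER8iFTww856tbKRNrpJ+jV2AIOWTLepmZLOZhLN9rUJsUxiHi5LX5tvw3p7vOT22fcvBN7CLSIR3W9yx4Uz+A3MA/olY9R0ywGvhPafFFIhx9tHk3Z/jqH7sr//nnE2umrJ9ijSKwGWUKZTHNTycwX99r4W8o4nNt5TDlmirbLjAlVeEH2xM/8foAGk64bNAQ545tKBSGF15OKsqajSQ0NNil083gGWFtaR4Ko93cRRx0YcbRzt9gJpfenRSmaZveoitsHO+rTE5XaOEf5CXFzlL9Mi5OKjYhtRtTNVKGidafsGF"/>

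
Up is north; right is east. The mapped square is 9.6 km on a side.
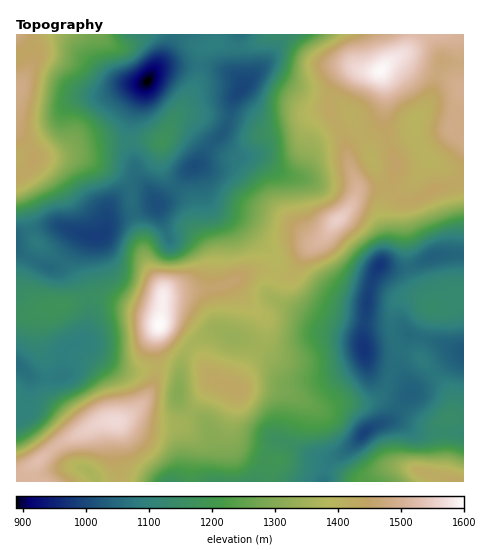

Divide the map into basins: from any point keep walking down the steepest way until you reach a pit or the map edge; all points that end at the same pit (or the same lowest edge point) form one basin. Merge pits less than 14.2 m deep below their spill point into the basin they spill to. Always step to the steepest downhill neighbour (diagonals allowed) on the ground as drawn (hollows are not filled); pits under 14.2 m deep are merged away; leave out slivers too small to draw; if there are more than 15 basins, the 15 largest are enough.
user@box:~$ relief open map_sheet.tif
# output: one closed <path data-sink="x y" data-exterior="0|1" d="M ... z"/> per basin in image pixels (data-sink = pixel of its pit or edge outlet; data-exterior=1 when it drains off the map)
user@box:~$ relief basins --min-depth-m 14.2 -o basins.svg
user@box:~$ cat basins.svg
<path data-sink="364 348" data-exterior="0" d="M266 271l-15 1-28 14-9 2-38 4-13 4-3 29 30 22 10 11 7 14 7 8-26 37-9 7 10 8 6 11-3 16 1 23 75-1 1-14 6-5-34-14-9-11-1-14 6-33 8-2 36 2 38 18 8 0 17-5 21 0 11-4 6-5 17-40 1-4-6-11-3-20-6 3-15 0-41-9-17-8-14-13-7-12 1-6-8 3z"/><path data-sink="241 89" data-exterior="0" d="M410 34l-141 0-10 7-15 6-30-4-11 7-6 34-25 38 10-2 8 4 24 24 22 11 22 20 17 27 12 12 21 18 11 4 6-4 8-12 15-14 10-20-10-28-4-25-14-25 1-16 7-12 13-13 28 0 9-8 14-8 6-6z"/><path data-sink="147 81" data-exterior="0" d="M215 34l-198 0-1 97 15 20 3 8 25-4 18-7 27-6 35-2 23 1 13-24 22-33 5-32 4-5 11-4z"/><path data-sink="17 365" data-exterior="1" d="M98 298l-10 0-50 15-22 3 1 157 17-9 26-20 37-20 27-5 17-13 13-21 3-12-2-29 5-19-2-7-7-5z"/><path data-sink="364 432" data-exterior="0" d="M400 349l-18 45-6 5-11 4-21 0-17 5-8 0-38-18-14-2-22 0-8 2-6 33 0 9 3 10 7 6 30 13 14 0 15 5 22 1 34 14 7 0 27-14 20 1 36 12-3-6 0-51 7-6 2-6-1-15-7-11-25-29z"/><path data-sink="99 235" data-exterior="0" d="M76 155l-40 3-11 14-9 5 1 13 9 23 6 23 5 7-15 33 1 14 16 17 6 2 23-4 20-7 10 0 53 15 9 7 3-30-13-20-6-14-3-21-8-23-1-20-4-9-10-9z"/><path data-sink="195 166" data-exterior="0" d="M182 120l-10 3-10 19-1 23 6 13 24 25 4 22 16 31-4 32 16-2 33-15 10 0 18 6 7-1 15-26 13-9-11-5-21-18-12-12-17-27-22-20-22-11-24-24z"/><path data-sink="379 266" data-exterior="0" d="M391 182l-6 5-25 2-8 16-19 19-7 11-20 15-15 30 7 12 10 10 32 14 30 6 19-1 3-3 4-15 9-7 12 0 11 8-2-8-13-19-5-15-5-43 0-13 5-5-12-4-4-7z"/><path data-sink="157 204" data-exterior="0" d="M148 140l-44 2-51 14 23-1 8 3 34 16 10 9 4 9 1 20 8 23 3 21 6 14 13 20 1 5 11-3 32-4 3-10 1-22-16-31-4-22-28-31-2-7 1-23z"/><path data-sink="417 121" data-exterior="0" d="M400 57l-12 6-8 9 5 13 0 43 11 36-4 26 6 8 5 3 9 0 25-13 18-4 9-4 0-40-13-11 8-31 5-9-12-9-35-13z"/><path data-sink="432 257" data-exterior="0" d="M463 181l-26 7-21 12-10 2-3 4 6 62 6 14 11 14 3 10 6 3 13 0 16-7z"/><path data-sink="372 161" data-exterior="0" d="M364 70l-10 0-6 4-10 10-8 16 0 12 14 25 4 25 10 28 32-6 6-15-11-41-1-48-5-9z"/><path data-sink="463 353" data-exterior="1" d="M417 296l-15 2-8 10-2 21 3 14 7 7 17 6 25 29 8 16-2 16 13 0 1-114-16 6-13 0-4-1-7-8z"/><path data-sink="171 481" data-exterior="1" d="M132 418l-16 4-1 37 4 22 73 1 3-39-6-11-9-7-29 0z"/><path data-sink="178 393" data-exterior="0" d="M160 326l-3 4-2 14 2 29-3 12-13 21-17 12 9 0 19 7 27 0 9-8 26-37-7-8-7-14-12-12z"/>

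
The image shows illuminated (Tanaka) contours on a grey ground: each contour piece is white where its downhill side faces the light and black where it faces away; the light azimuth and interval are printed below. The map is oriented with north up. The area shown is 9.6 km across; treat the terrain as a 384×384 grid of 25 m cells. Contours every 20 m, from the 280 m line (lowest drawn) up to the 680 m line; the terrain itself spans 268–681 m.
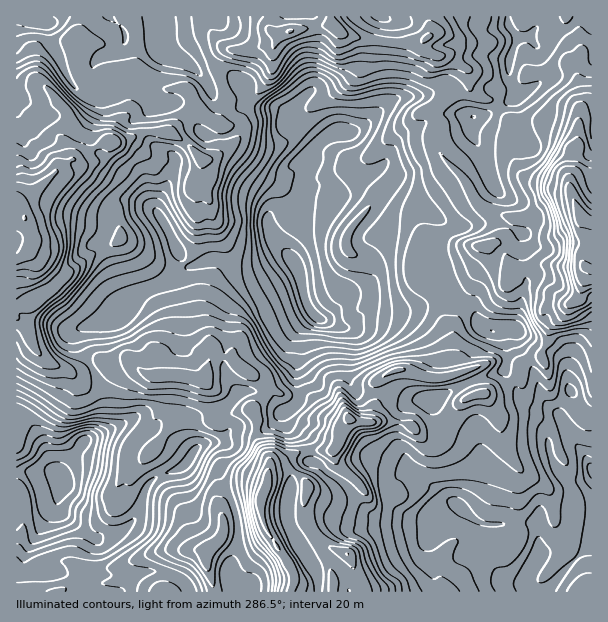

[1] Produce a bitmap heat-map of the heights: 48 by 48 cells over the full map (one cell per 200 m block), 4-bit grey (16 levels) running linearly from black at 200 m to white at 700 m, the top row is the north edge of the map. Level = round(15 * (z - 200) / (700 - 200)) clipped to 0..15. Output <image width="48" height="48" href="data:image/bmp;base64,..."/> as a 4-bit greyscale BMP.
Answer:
<image width="48" height="48" href="data:image/bmp;base64,Qk32BAAAAAAAAHYAAAAoAAAAMAAAADAAAAABAAQAAAAAAIAEAAATCwAAEwsAABAAAAAAAAAAAAAAABEREQAiIiIAMzMzAERERABVVVUAZmZmAHd3dwCIiIgAmZmZAKqqqgC7u7sAzMzMAN3d3QDu7u4A////AGZmZmd3eIiJmZmbzcvMy7qYd3d2ZVVWZmZmZmd3d3iJqZmbzbvMy6mHd3dmZlVVZlZmZmZ3eImaqZmr3LvMypiHd3ZmZlVWVlVVZVVneJqqqpq9y7zMuph3d3ZmZmVWZUREVVVWZ5mqqprNy8y6qYh3ZndmZmVmZUQzRFVVZ4mZqqvcu8uqmYh3ZmZmZmZmZUMzNFZmZ4mZqqzcvMu6qYh3ZmZmZmZmZUMyNFZmZ4iJqqzcvMu6qoiHZmZnd3ZmZUMyI1Z2ZniImazdvMu6qoiId2d3d3d2ZTMiI0Z3ZmZ4mazdzMuqqYiHd3d3eIdmVTMiI0V3d2ZniavNy6q6mYiIiIiIiIdmZFQzM0Vnd3ZmiJrMu6u6mYiIiIiIiHdmZVREMzVnd3dmeImqqqvLqZiJmYiIiHdmZlVVVEVmd3d3iImZiZq8u6mamYiIiHdmZlVmdmZmd3eIiImYiJq8y6qZmZiJmHdmZlZ3iId3d4iIiJmYiImrqqmYiJmZmHdmZmeIiIiIiImZmYiYiIiZmZmYiJmpmId2Z4iZmYiZmqqqmZmYd3iImqqZqpmZiIeGZ5mZmYmZqqqqmZmYdneIiaqqmZqZiIiHd5qpiImZmZmZmZmHZmZmd4iZmZmYiIiHeKqoeIiJmZmZmZh2VVVVVWd4iIiHd3iIiKqXd3d4iZiJmYhlVERERVZneId2ZniZibqXd2ZneIiIiIdlRDI0RFZmd3dmZnmrqruoh3Zmd3eId3ZVQyM0RFVmd3d3iIq7y7u6mHdmZ3d3d2ZUQyNERFZmd3d4iZq7zMy7qHd3dmZ3dmVUMjNERVZnd3eImZqrzd3Luod3d2ZmZmVEMjREVVZ3d3iImZmr3u7cupiId3ZmZmVDIjRVVVZ3d3iJmZmr3u7duZmZh2ZmZmVDIzRVVVZ3d4iZmZmb3e7cupmZh2Z3d2UzMzRVVWZnd3iZmImr3u7cupmYdmeIh2UzM0RFVWZnd3eIiIms3u7cupmYdmeZh2UzM0RFVVZmZ3eIiZms7u3cuqmIdniZl2VDM0REVVZmd3iIiIm97e3dy6mYd3iZl2VUQ0REVVVmd4iHeJrN3N3d3LqZiIiZmHZURDREVVVWeIh3eJq83MzN3MupmYiamHdlQzRFVVVmeIh3eImsy7vMzLu6mYiamYdlRDREVVVneHd3eIibu7u8y7zKqZmZmYhlVENERVZniHd3eHiKuqu7u7uqqqmYiYh1VUQzRFZ3iHZneHiJqqu7uqmZmZmZmIh1RVRERFZ3d3Znd4iJqqq7uYiZiIiZiId1VVVVVVVnd3d3d3iJqqq7mIiIiIiYiIiHVVVmZlZmeIiHdmd4maq5iIiIiIiIiIiIdlVnd3d3h4iHdnd3iJqYiIiIiId3iIiah2d4iIiImIiHZnd3iImIiIiIh3d4iZmqmIiZmZmZqpiHZmZ3d4iIiIh3d3d4maqrqZmqqqqqqZiHdmZnd3d3iIh3d3eImZqru6q7qpmaqpiHdmZnd2ZneHd3d3eIiJqru6u6mYmZqZiHZmZndg=="/>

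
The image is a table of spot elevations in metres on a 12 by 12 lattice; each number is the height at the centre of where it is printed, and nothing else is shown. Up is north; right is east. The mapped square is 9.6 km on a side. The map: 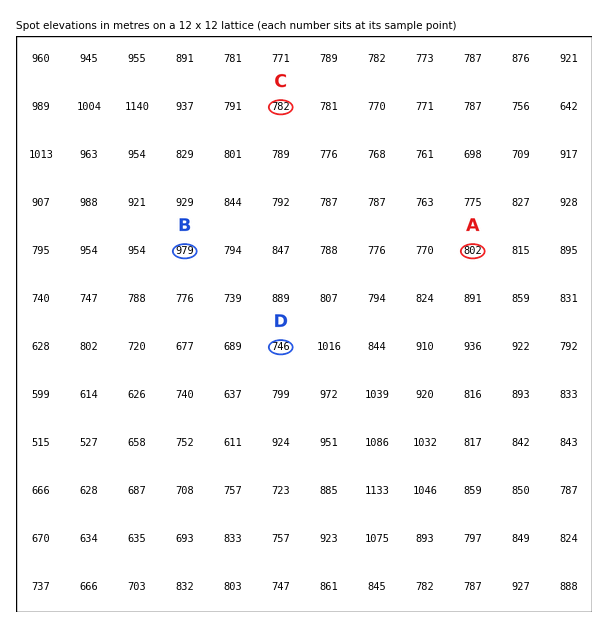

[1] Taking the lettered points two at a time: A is below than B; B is above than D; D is below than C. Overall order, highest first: B A C D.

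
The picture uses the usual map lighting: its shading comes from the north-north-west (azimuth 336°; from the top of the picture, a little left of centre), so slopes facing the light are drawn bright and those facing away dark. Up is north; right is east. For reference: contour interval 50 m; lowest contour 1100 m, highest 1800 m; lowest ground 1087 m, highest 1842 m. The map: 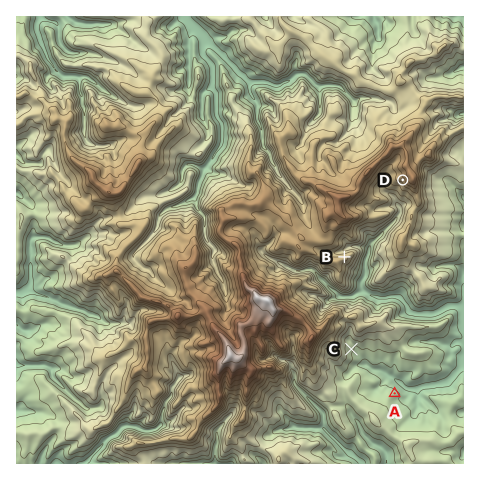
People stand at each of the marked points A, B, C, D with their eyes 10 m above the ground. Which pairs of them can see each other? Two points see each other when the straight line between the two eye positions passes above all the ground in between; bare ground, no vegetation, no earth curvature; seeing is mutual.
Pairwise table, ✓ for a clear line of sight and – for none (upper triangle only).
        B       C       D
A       –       ✓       –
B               –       ✓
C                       –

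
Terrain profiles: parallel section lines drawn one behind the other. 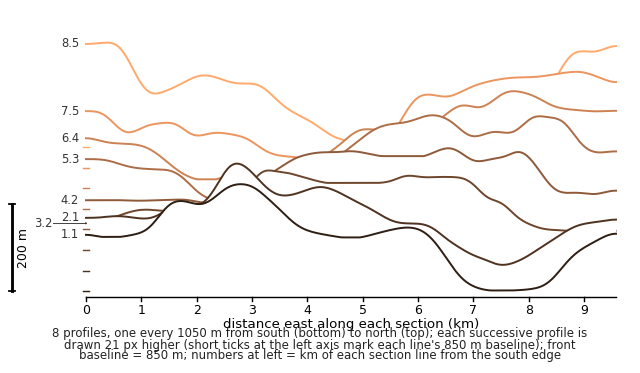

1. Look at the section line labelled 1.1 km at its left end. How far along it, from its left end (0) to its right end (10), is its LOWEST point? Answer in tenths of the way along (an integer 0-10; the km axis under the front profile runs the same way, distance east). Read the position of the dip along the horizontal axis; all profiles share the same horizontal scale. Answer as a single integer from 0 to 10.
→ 8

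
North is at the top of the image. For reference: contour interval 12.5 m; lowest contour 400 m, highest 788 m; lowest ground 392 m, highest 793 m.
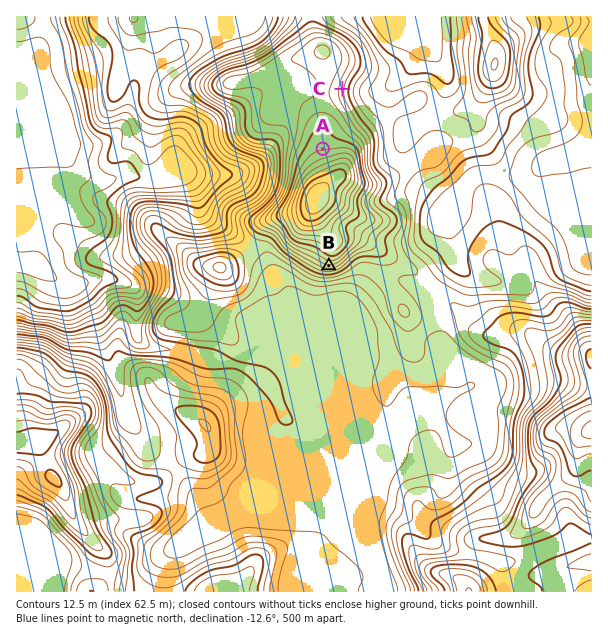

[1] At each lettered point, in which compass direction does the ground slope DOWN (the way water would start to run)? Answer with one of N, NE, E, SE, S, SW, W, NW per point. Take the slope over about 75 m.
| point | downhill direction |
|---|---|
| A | N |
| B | S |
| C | E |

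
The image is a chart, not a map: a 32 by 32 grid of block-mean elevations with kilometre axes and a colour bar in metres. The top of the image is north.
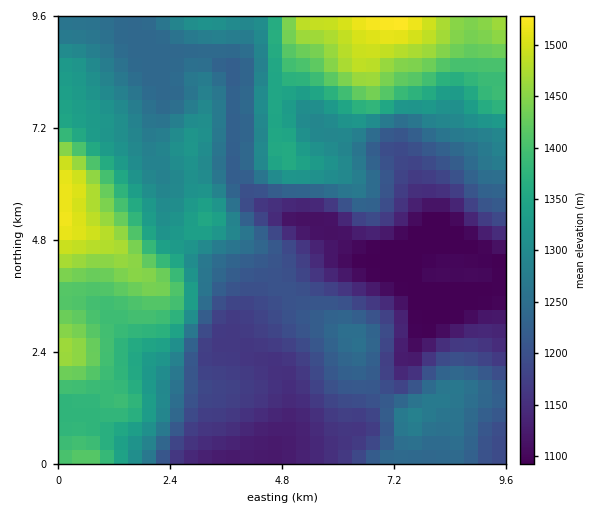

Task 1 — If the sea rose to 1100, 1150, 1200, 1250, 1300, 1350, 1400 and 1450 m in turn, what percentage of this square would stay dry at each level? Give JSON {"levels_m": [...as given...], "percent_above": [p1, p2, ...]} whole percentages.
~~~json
{"levels_m": [1100, 1150, 1200, 1250, 1300, 1350, 1400, 1450], "percent_above": [95, 85, 70, 52, 37, 25, 15, 8]}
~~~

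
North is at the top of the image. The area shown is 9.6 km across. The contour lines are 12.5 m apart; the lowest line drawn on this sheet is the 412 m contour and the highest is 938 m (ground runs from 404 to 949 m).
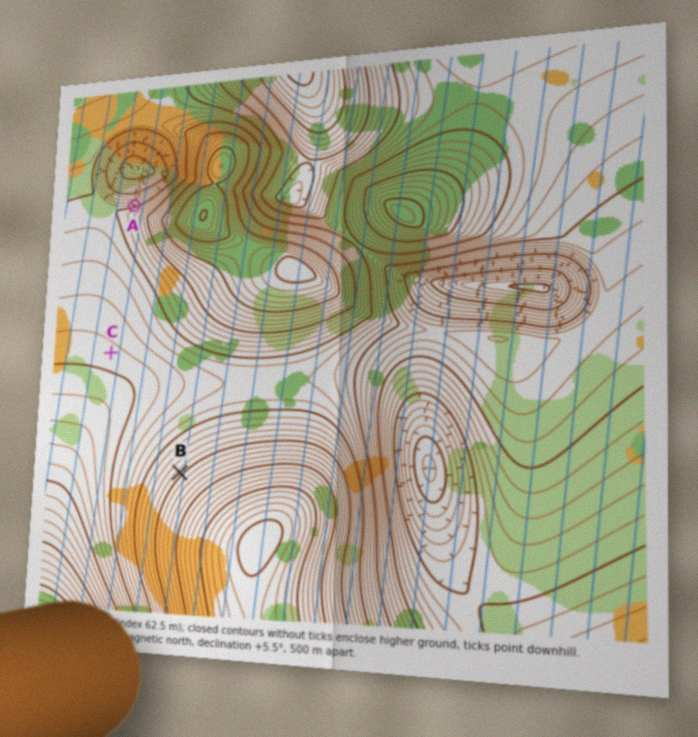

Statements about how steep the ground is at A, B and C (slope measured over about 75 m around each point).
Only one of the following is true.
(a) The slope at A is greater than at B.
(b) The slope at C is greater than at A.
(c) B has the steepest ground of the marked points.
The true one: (a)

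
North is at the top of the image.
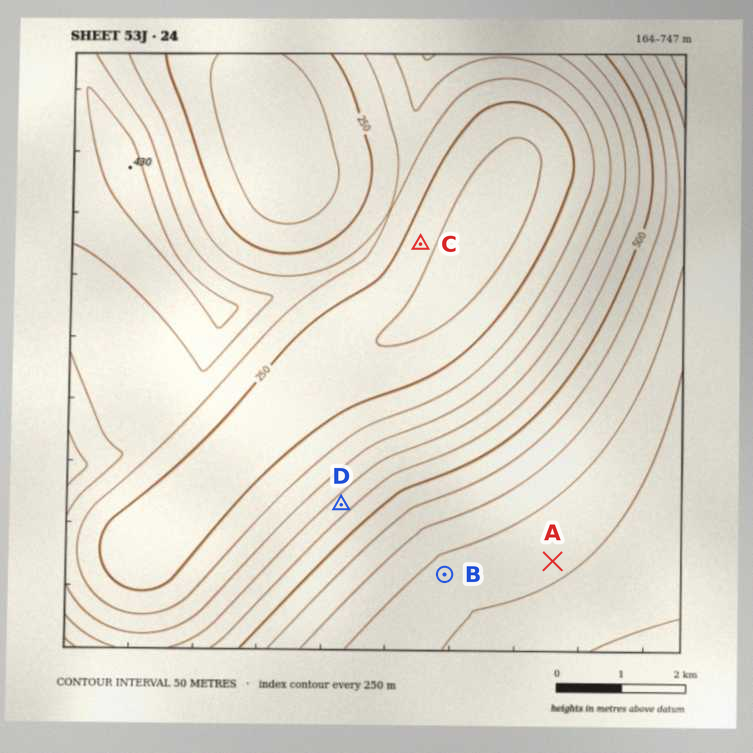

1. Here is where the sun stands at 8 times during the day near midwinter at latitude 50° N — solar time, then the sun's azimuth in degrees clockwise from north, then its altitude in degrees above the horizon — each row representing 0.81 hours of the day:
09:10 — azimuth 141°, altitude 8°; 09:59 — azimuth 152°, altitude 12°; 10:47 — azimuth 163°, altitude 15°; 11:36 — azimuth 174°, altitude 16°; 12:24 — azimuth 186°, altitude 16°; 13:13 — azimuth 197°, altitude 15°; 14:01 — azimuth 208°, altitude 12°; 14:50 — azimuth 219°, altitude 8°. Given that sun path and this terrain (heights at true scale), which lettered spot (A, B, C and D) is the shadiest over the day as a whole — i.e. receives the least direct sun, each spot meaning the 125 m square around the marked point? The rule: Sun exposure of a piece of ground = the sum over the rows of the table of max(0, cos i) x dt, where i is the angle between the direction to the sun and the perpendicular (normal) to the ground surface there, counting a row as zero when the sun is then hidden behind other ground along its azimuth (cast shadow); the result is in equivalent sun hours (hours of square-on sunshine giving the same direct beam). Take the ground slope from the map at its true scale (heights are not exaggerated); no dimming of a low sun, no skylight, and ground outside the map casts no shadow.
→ D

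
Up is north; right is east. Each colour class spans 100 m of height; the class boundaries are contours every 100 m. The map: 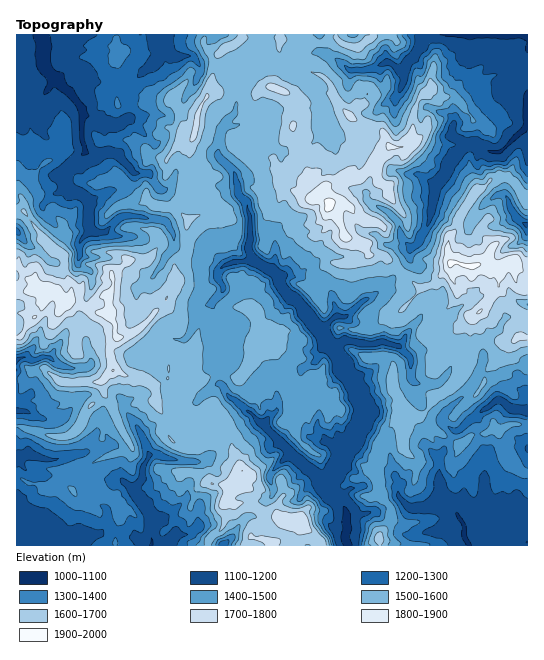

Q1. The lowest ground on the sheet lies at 1090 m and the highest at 1950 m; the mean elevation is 1430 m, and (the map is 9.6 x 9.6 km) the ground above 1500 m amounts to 37.4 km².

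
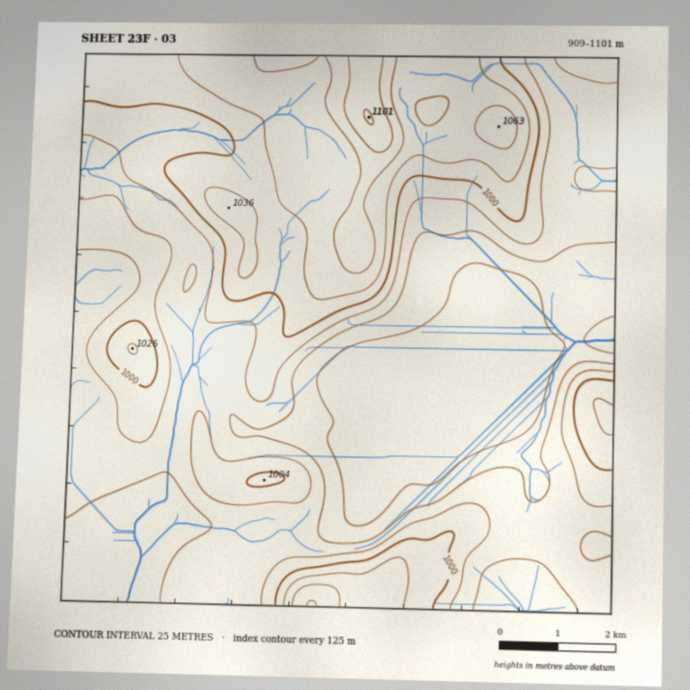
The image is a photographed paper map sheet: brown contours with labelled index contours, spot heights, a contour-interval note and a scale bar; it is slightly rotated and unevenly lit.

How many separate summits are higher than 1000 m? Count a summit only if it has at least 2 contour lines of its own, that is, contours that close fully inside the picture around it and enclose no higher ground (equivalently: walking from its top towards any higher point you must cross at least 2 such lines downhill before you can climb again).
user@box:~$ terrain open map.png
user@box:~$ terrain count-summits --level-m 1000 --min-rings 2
1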